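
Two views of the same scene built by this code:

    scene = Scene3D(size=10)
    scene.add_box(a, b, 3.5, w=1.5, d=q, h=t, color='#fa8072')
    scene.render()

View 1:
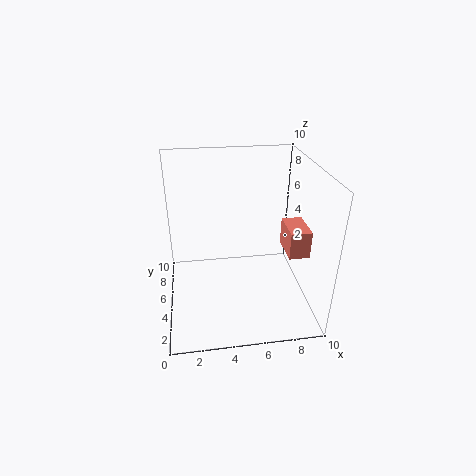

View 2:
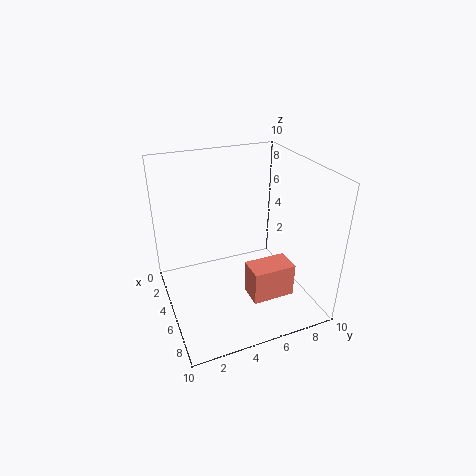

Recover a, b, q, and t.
a = 8.5; b = 4; q = 2.5; t = 2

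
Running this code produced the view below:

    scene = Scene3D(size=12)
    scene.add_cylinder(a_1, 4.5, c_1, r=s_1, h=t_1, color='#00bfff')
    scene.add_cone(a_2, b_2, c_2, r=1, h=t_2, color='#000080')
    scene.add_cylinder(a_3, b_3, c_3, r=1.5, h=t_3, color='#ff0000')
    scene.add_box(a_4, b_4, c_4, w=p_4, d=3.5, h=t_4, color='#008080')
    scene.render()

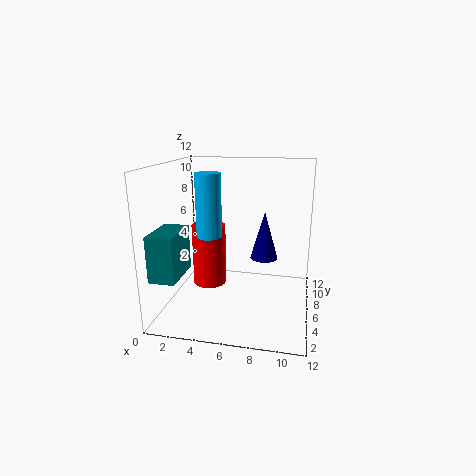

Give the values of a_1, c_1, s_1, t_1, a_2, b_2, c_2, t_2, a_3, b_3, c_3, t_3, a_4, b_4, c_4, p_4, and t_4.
a_1 = 4; c_1 = 6.5; s_1 = 1; t_1 = 5; a_2 = 8.5; b_2 = 3.5; c_2 = 5.5; t_2 = 3.5; a_3 = 3; b_3 = 7.5; c_3 = 1; t_3 = 5.5; a_4 = 0.5; b_4 = 0.5; c_4 = 4; p_4 = 2; t_4 = 3.5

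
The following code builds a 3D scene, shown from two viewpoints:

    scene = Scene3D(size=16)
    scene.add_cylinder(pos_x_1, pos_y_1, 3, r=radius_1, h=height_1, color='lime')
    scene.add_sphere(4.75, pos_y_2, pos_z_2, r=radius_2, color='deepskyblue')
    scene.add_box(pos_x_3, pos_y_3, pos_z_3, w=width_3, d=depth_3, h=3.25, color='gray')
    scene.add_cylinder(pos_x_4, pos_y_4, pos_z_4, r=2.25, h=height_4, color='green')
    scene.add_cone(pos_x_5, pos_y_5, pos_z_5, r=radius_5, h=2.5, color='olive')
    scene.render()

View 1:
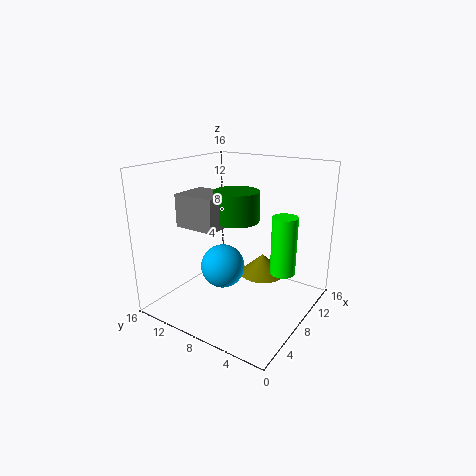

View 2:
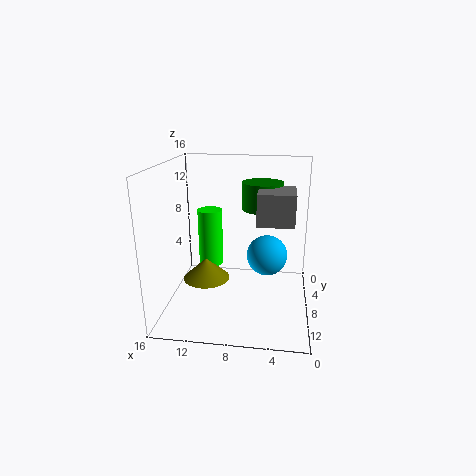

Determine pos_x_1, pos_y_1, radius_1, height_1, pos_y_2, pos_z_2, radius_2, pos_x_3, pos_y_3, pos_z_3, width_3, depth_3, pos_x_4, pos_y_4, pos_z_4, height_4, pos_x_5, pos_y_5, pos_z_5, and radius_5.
pos_x_1 = 12
pos_y_1 = 4.25
radius_1 = 1.5
height_1 = 7
pos_y_2 = 7.75
pos_z_2 = 6
radius_2 = 2.25
pos_x_3 = 2
pos_y_3 = 7
pos_z_3 = 10.5
width_3 = 3.75
depth_3 = 4.25
pos_x_4 = 5.5
pos_y_4 = 6.5
pos_z_4 = 11
height_4 = 3
pos_x_5 = 12
pos_y_5 = 7
pos_z_5 = 2.25
radius_5 = 2.75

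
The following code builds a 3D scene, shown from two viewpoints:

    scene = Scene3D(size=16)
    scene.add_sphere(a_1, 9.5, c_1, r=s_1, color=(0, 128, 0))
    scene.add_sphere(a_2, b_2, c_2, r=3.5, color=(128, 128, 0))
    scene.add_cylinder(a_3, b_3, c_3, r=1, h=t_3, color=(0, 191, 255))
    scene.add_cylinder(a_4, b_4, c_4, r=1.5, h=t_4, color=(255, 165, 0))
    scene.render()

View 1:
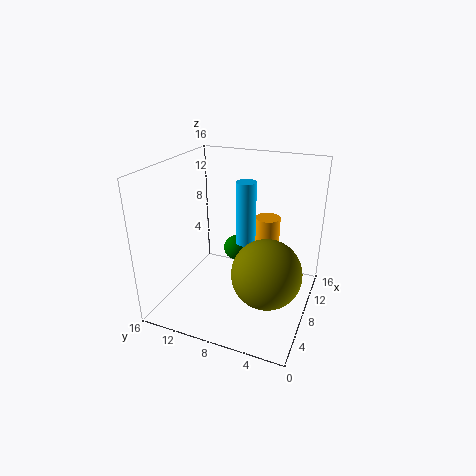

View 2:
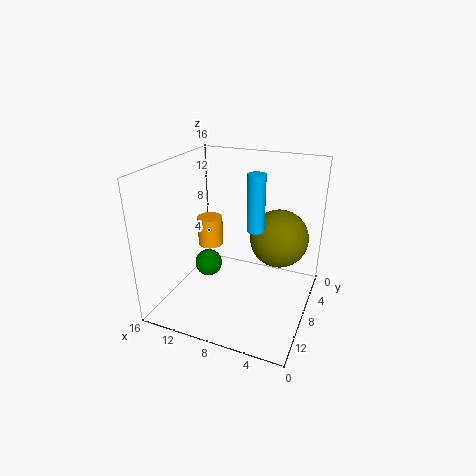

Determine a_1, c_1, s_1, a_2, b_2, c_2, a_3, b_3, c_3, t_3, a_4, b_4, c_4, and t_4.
a_1 = 11
c_1 = 5
s_1 = 1.5
a_2 = 4.5
b_2 = 3.5
c_2 = 6.5
a_3 = 6.5
b_3 = 6.5
c_3 = 8.5
t_3 = 6.5
a_4 = 12.5
b_4 = 6
c_4 = 5.5
t_4 = 3.5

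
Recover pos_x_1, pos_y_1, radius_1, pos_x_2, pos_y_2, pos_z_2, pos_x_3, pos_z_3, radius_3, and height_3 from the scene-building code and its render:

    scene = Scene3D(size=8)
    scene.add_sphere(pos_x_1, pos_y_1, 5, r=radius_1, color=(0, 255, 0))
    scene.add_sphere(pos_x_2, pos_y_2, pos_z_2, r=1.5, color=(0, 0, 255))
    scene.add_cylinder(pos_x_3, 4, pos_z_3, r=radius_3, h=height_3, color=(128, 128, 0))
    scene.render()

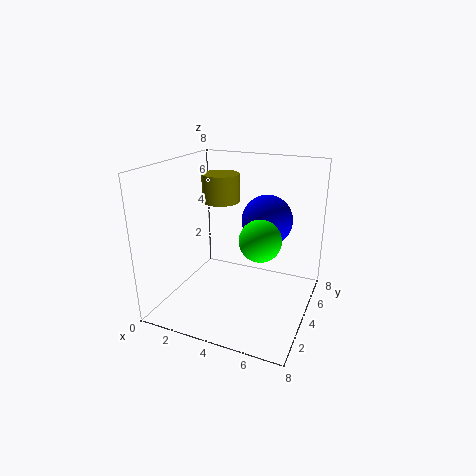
pos_x_1 = 6; pos_y_1 = 2; radius_1 = 1; pos_x_2 = 5; pos_y_2 = 6; pos_z_2 = 4.5; pos_x_3 = 3; pos_z_3 = 6; radius_3 = 1; height_3 = 1.5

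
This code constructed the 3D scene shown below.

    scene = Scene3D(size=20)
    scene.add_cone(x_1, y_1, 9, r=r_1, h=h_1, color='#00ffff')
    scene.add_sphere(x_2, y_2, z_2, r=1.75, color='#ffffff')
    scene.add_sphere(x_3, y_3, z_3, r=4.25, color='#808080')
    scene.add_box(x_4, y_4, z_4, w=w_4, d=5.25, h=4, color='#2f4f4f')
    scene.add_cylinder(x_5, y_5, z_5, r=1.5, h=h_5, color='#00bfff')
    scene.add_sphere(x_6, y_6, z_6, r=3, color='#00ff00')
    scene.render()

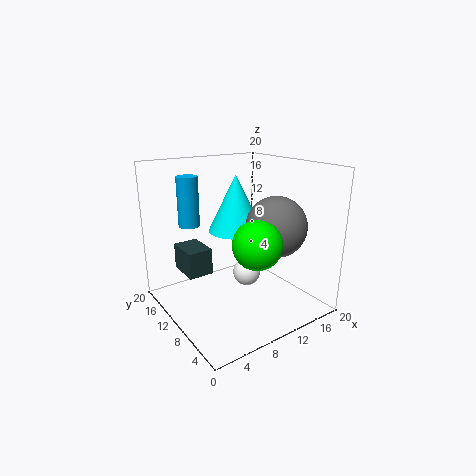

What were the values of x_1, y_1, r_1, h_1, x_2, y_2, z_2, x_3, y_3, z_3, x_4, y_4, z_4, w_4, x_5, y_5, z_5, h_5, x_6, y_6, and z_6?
x_1 = 13.25
y_1 = 15.25
r_1 = 4.25
h_1 = 8.75
x_2 = 8.75
y_2 = 6.25
z_2 = 6.75
x_3 = 14.5
y_3 = 7.25
z_3 = 11.5
x_4 = 4.5
y_4 = 14.25
z_4 = 3.25
w_4 = 3.75
x_5 = 5.25
y_5 = 15.25
z_5 = 11.25
h_5 = 7
x_6 = 8.25
y_6 = 3.5
z_6 = 11.5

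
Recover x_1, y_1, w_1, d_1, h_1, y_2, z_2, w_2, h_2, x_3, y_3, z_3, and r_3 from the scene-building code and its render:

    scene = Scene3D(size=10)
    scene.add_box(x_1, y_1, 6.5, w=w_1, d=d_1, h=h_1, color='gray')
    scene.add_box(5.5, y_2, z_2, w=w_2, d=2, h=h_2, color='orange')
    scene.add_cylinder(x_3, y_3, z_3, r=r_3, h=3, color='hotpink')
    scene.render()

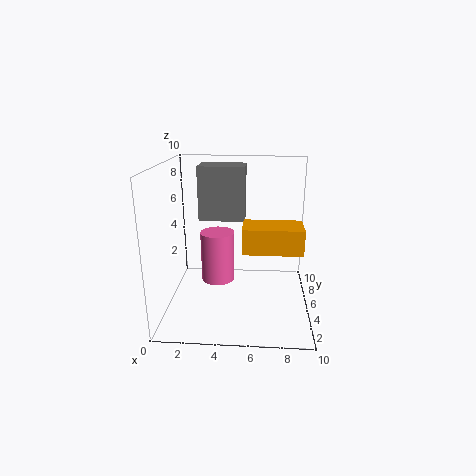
x_1 = 2.5, y_1 = 4, w_1 = 3, d_1 = 2, h_1 = 3.5, y_2 = 1, z_2 = 5.5, w_2 = 3.5, h_2 = 1.5, x_3 = 4, y_3 = 2, z_3 = 3.5, r_3 = 1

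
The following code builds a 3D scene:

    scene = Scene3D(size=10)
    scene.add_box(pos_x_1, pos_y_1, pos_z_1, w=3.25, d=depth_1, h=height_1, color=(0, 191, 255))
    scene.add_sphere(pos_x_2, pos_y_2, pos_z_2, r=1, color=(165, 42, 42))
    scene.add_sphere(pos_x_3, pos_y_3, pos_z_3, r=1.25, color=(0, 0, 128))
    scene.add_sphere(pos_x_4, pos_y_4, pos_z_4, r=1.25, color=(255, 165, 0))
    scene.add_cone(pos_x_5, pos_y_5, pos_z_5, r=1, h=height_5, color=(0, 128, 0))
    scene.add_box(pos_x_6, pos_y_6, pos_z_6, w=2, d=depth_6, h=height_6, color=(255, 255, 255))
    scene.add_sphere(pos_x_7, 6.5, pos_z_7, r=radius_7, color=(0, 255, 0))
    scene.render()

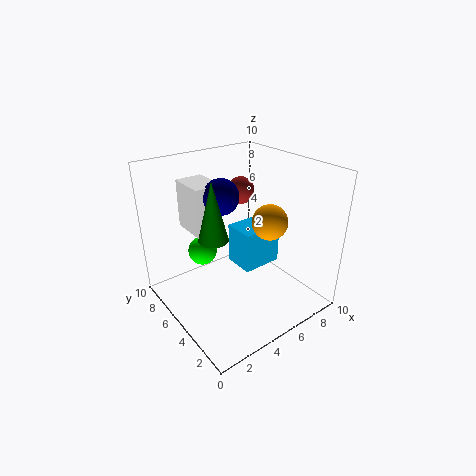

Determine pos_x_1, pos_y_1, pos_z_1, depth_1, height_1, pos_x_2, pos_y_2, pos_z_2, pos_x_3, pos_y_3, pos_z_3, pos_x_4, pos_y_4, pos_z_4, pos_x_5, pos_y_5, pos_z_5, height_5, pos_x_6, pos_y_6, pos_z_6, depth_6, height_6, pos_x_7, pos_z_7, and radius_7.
pos_x_1 = 6.5; pos_y_1 = 5.75; pos_z_1 = 1; depth_1 = 2.5; height_1 = 3.25; pos_x_2 = 6.75; pos_y_2 = 7; pos_z_2 = 7.5; pos_x_3 = 4.5; pos_y_3 = 6.25; pos_z_3 = 7.75; pos_x_4 = 7; pos_y_4 = 4; pos_z_4 = 6; pos_x_5 = 3; pos_y_5 = 5; pos_z_5 = 5.5; height_5 = 4; pos_x_6 = 2.75; pos_y_6 = 6.5; pos_z_6 = 5; depth_6 = 2.75; height_6 = 3.5; pos_x_7 = 3; pos_z_7 = 4; radius_7 = 1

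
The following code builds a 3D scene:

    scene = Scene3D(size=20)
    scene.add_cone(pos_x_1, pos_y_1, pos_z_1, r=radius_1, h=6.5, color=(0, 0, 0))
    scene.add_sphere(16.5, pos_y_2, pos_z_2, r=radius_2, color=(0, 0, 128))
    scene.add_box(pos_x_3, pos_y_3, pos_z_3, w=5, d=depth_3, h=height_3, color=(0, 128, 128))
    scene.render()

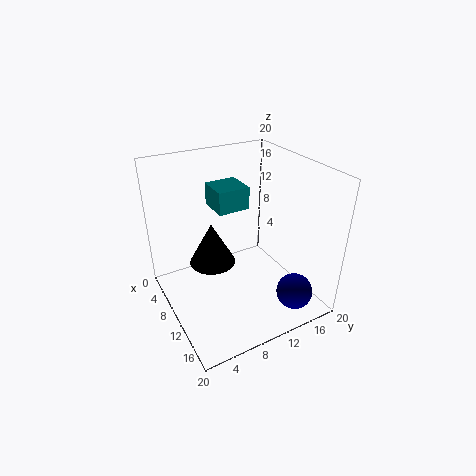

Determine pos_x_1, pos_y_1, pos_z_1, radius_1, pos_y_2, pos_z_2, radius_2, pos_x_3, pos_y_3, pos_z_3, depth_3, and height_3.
pos_x_1 = 5.5, pos_y_1 = 8, pos_z_1 = 4, radius_1 = 3.5, pos_y_2 = 15.5, pos_z_2 = 3, radius_2 = 2.5, pos_x_3 = 0.5, pos_y_3 = 9.5, pos_z_3 = 11.5, depth_3 = 5, height_3 = 3.5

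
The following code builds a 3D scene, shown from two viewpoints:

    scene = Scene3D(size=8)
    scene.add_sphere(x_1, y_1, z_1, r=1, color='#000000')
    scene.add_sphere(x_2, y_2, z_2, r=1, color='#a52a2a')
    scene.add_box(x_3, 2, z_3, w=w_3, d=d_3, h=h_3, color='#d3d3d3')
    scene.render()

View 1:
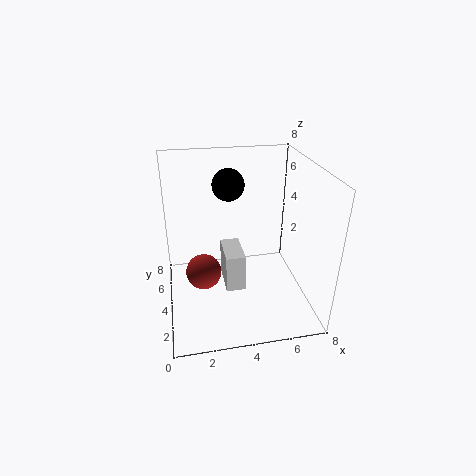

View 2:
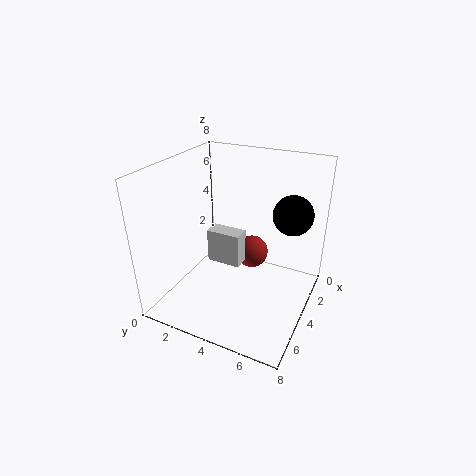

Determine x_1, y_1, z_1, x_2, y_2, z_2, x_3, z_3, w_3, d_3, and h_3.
x_1 = 4; y_1 = 7; z_1 = 6; x_2 = 2; y_2 = 4; z_2 = 2; x_3 = 3; z_3 = 2; w_3 = 1; d_3 = 2; h_3 = 2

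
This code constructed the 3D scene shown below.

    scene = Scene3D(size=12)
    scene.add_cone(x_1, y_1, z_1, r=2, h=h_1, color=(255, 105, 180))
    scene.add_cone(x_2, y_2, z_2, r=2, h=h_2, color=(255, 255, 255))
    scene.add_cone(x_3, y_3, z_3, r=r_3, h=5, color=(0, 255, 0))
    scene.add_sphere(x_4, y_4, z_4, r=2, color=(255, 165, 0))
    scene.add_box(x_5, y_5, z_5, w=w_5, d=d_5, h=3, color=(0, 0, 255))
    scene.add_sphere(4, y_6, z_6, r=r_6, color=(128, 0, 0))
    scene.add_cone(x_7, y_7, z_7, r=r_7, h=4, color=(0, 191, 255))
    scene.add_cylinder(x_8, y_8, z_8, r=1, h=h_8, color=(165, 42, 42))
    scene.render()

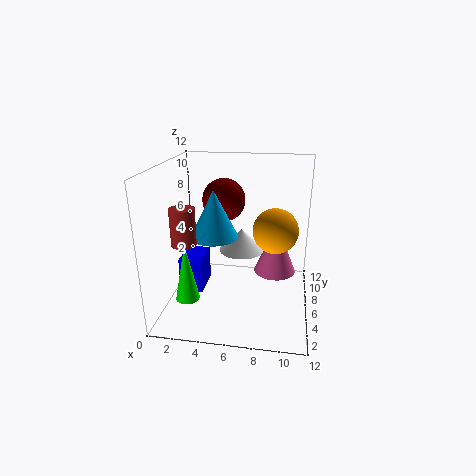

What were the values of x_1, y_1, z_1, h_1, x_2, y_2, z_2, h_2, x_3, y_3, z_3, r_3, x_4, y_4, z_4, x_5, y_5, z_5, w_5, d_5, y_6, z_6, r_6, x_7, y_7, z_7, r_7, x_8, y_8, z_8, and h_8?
x_1 = 9; y_1 = 10; z_1 = 1; h_1 = 5; x_2 = 6; y_2 = 8; z_2 = 4; h_2 = 2; x_3 = 2; y_3 = 4; z_3 = 1; r_3 = 1; x_4 = 9; y_4 = 8; z_4 = 6; x_5 = 1; y_5 = 5; z_5 = 1; w_5 = 2; d_5 = 3; y_6 = 10; z_6 = 8; r_6 = 2; x_7 = 4; y_7 = 6; z_7 = 6; r_7 = 2; x_8 = 2; y_8 = 4; z_8 = 6; h_8 = 3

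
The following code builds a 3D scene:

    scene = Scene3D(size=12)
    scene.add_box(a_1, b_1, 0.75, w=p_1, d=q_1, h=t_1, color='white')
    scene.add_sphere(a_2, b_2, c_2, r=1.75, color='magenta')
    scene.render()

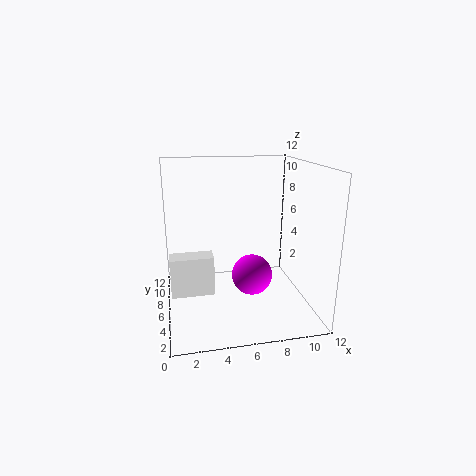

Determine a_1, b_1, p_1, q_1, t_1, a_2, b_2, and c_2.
a_1 = 0.25
b_1 = 6.25
p_1 = 3.75
q_1 = 1.75
t_1 = 3.5
a_2 = 7.25
b_2 = 6
c_2 = 2.5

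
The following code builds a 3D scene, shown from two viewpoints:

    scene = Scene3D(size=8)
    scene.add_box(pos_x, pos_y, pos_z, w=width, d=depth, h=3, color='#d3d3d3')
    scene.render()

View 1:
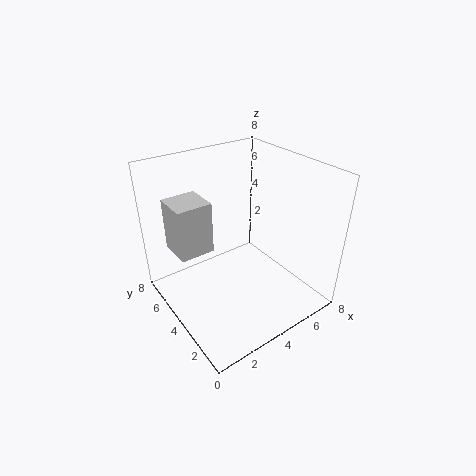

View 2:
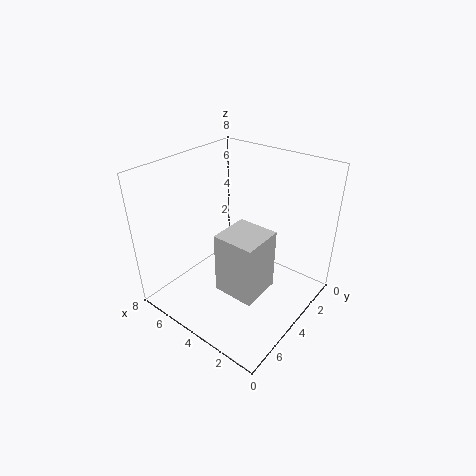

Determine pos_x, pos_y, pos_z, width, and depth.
pos_x = 1
pos_y = 5
pos_z = 3
width = 2
depth = 2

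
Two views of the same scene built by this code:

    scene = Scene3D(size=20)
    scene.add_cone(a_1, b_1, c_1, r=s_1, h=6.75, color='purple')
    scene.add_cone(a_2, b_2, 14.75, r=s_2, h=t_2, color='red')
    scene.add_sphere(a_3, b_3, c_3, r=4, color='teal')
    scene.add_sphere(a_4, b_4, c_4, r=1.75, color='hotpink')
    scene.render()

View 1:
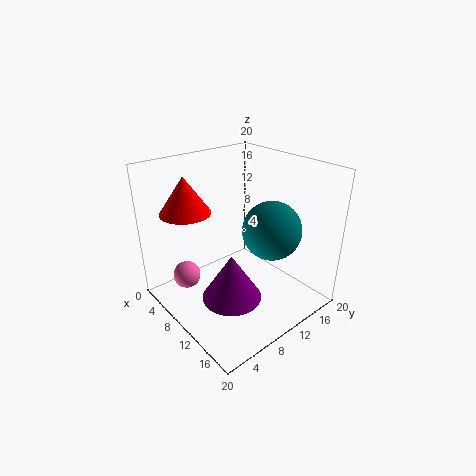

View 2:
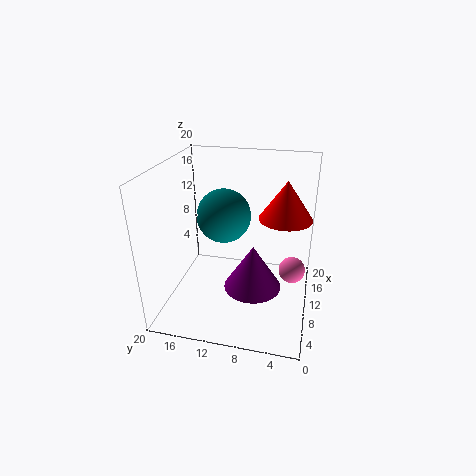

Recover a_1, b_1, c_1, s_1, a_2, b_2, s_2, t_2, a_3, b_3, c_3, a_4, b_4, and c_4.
a_1 = 11; b_1 = 8; c_1 = 1.5; s_1 = 4.25; a_2 = 7.5; b_2 = 3.5; s_2 = 3.25; t_2 = 4.75; a_3 = 13.5; b_3 = 13; c_3 = 11.5; a_4 = 8.75; b_4 = 2.25; c_4 = 6.75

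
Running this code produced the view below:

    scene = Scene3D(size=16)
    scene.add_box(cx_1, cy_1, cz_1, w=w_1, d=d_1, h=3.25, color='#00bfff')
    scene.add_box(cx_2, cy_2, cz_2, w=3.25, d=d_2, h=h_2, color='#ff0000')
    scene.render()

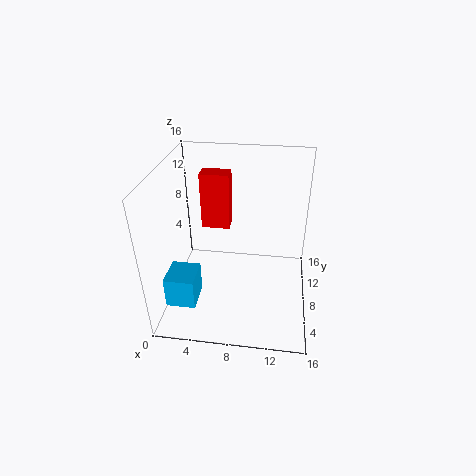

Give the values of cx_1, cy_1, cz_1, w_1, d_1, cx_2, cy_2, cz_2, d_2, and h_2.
cx_1 = 1.5; cy_1 = 1.25; cz_1 = 3.5; w_1 = 3; d_1 = 3.25; cx_2 = 3.5; cy_2 = 9.75; cz_2 = 8; d_2 = 2; h_2 = 6.5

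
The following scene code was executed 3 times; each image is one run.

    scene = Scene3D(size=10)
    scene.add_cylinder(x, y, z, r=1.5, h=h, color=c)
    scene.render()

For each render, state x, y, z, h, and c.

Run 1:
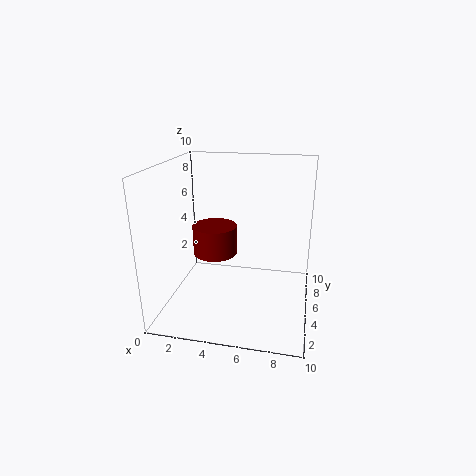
x = 3.5; y = 4.5; z = 4; h = 2; c = 'maroon'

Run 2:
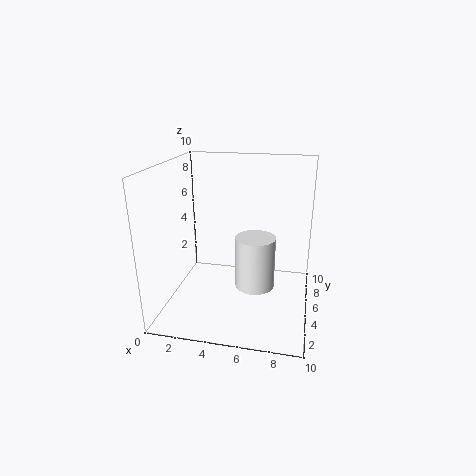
x = 6; y = 6.5; z = 0.5; h = 4; c = 'white'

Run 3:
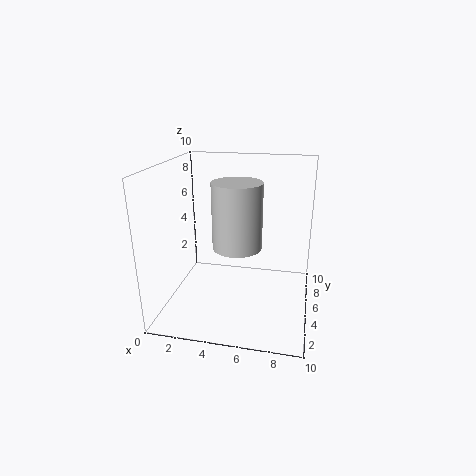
x = 5.5; y = 2.5; z = 5.5; h = 4; c = 'lightgray'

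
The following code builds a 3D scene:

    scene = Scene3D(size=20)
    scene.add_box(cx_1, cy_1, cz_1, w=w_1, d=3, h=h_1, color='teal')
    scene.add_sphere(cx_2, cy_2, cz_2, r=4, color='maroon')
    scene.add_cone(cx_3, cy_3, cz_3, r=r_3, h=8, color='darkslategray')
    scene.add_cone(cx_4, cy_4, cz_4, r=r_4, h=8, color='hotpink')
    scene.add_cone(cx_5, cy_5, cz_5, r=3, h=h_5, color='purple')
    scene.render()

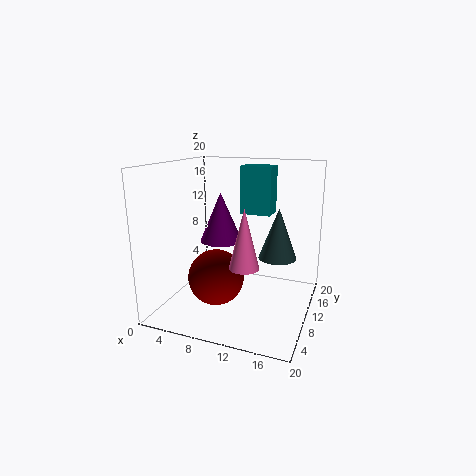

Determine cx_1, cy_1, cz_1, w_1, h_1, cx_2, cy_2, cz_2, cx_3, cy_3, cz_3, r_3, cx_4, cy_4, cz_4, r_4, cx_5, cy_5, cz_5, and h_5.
cx_1 = 11, cy_1 = 8, cz_1 = 14, w_1 = 4, h_1 = 6, cx_2 = 7, cy_2 = 9, cz_2 = 4, cx_3 = 14, cy_3 = 17, cz_3 = 5, r_3 = 3, cx_4 = 12, cy_4 = 7, cz_4 = 7, r_4 = 2, cx_5 = 7, cy_5 = 11, cz_5 = 9, h_5 = 7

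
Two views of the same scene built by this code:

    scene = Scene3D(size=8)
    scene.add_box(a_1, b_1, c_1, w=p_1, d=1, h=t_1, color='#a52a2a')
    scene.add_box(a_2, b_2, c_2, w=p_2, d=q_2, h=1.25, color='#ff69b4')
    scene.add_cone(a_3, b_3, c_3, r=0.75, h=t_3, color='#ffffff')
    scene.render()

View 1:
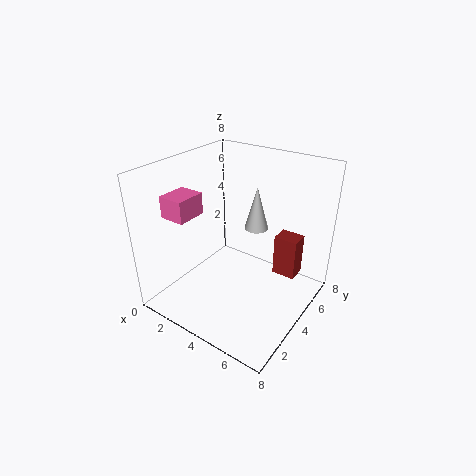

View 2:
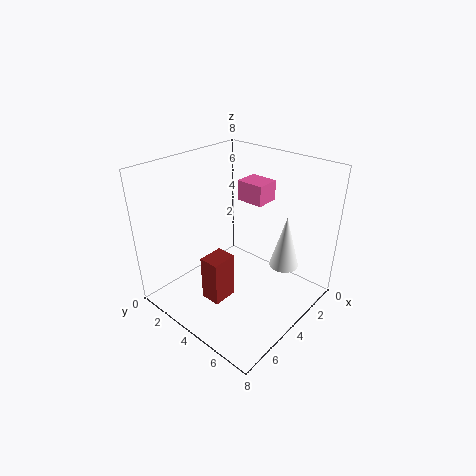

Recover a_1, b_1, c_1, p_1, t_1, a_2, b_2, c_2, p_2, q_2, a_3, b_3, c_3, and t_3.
a_1 = 6, b_1 = 4.5, c_1 = 2.25, p_1 = 1.25, t_1 = 2.25, a_2 = 0.25, b_2 = 2, c_2 = 5, p_2 = 1.5, q_2 = 1.75, a_3 = 3.5, b_3 = 6.75, c_3 = 3.25, t_3 = 2.75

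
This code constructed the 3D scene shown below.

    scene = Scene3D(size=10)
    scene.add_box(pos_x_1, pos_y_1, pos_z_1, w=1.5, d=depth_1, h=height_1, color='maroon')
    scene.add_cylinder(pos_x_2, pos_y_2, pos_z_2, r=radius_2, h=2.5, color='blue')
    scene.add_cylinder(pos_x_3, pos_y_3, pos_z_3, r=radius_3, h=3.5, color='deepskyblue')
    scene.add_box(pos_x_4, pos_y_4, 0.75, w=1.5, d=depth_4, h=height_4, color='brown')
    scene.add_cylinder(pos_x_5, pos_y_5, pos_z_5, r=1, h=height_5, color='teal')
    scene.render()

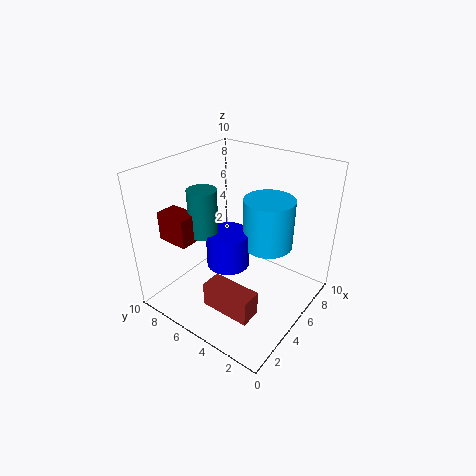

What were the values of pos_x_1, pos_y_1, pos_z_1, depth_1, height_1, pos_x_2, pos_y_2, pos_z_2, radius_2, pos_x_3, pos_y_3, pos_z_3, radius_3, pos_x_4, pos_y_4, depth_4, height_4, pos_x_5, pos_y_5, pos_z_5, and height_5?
pos_x_1 = 1.75, pos_y_1 = 7, pos_z_1 = 5, depth_1 = 2.25, height_1 = 2, pos_x_2 = 4.5, pos_y_2 = 5.5, pos_z_2 = 3, radius_2 = 1.5, pos_x_3 = 6.5, pos_y_3 = 3.5, pos_z_3 = 4.25, radius_3 = 1.75, pos_x_4 = 2, pos_y_4 = 2.25, depth_4 = 3.5, height_4 = 1.75, pos_x_5 = 3.75, pos_y_5 = 7, pos_z_5 = 5.25, height_5 = 3.25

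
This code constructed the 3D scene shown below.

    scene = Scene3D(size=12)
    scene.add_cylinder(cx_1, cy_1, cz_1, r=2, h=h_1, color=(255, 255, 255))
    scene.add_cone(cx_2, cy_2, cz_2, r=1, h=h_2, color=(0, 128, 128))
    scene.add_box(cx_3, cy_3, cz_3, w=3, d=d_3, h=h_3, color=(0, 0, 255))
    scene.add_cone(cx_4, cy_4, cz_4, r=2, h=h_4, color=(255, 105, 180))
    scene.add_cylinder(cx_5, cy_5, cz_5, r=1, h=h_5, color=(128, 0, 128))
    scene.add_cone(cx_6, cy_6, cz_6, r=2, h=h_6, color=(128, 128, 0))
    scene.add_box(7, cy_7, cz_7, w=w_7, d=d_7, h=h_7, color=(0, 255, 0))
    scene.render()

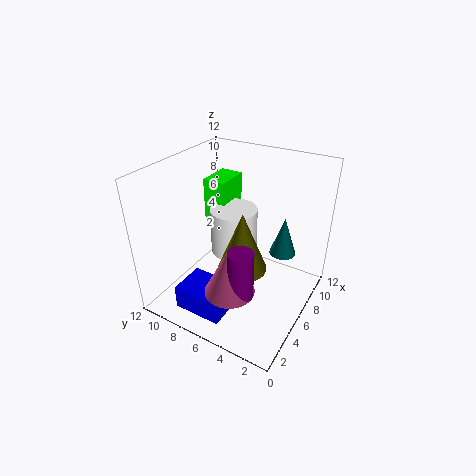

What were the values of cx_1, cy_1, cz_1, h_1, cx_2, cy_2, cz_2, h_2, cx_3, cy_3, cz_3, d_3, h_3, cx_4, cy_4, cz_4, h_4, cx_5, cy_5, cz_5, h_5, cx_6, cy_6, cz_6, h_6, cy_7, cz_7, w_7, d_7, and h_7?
cx_1 = 7
cy_1 = 7
cz_1 = 4
h_1 = 4
cx_2 = 6
cy_2 = 2
cz_2 = 6
h_2 = 3
cx_3 = 1
cy_3 = 5
cz_3 = 1
d_3 = 4
h_3 = 2
cx_4 = 3
cy_4 = 5
cz_4 = 3
h_4 = 4
cx_5 = 3
cy_5 = 4
cz_5 = 3
h_5 = 4
cx_6 = 5
cy_6 = 5
cz_6 = 4
h_6 = 5
cy_7 = 8
cz_7 = 6
w_7 = 3
d_7 = 2
h_7 = 4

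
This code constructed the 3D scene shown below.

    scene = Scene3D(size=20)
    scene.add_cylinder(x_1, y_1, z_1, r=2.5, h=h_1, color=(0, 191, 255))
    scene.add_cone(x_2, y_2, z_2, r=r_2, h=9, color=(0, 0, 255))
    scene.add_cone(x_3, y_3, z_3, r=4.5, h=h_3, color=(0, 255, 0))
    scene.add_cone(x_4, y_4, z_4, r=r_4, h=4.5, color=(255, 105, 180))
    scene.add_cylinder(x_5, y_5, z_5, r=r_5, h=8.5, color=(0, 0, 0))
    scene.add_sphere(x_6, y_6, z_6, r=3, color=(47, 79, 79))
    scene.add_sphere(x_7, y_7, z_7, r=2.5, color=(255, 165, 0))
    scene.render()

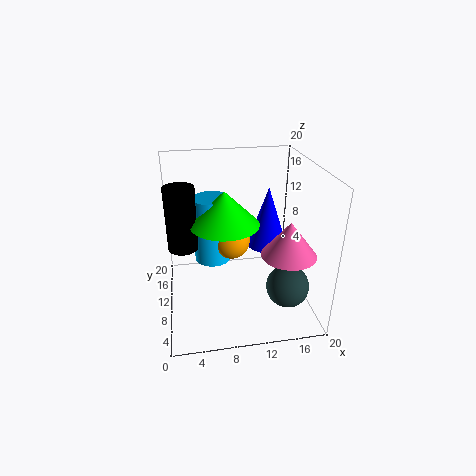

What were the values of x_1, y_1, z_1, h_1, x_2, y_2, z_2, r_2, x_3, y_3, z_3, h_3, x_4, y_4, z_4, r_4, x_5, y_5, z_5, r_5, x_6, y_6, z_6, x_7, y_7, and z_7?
x_1 = 6.5
y_1 = 10.5
z_1 = 7
h_1 = 9
x_2 = 15
y_2 = 13
z_2 = 7
r_2 = 3
x_3 = 8
y_3 = 8.5
z_3 = 13
h_3 = 4.5
x_4 = 15.5
y_4 = 4.5
z_4 = 10
r_4 = 3.5
x_5 = 2.5
y_5 = 9.5
z_5 = 9.5
r_5 = 2
x_6 = 16.5
y_6 = 6.5
z_6 = 3.5
x_7 = 9
y_7 = 9.5
z_7 = 10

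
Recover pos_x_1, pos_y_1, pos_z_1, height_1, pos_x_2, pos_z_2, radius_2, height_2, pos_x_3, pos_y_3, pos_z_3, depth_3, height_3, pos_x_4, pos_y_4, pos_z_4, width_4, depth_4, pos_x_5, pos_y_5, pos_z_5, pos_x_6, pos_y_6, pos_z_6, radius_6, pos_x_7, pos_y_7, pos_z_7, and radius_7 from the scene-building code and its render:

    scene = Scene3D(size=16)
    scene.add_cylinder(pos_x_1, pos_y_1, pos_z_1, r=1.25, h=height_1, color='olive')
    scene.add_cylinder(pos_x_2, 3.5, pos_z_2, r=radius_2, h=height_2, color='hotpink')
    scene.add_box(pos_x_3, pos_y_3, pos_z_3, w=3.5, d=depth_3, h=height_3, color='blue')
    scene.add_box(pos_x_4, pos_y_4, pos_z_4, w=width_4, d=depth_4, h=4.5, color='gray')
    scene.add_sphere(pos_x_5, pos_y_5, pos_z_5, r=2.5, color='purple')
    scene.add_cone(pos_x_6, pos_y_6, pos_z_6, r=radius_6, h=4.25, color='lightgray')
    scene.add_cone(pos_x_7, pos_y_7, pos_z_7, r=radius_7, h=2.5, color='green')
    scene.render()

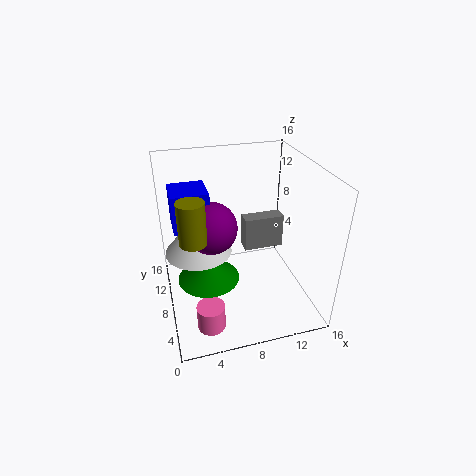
pos_x_1 = 2.5, pos_y_1 = 3.25, pos_z_1 = 11.25, height_1 = 4, pos_x_2 = 3.75, pos_z_2 = 0.25, radius_2 = 1.5, height_2 = 2.75, pos_x_3 = 1, pos_y_3 = 5, pos_z_3 = 11.25, depth_3 = 3.5, height_3 = 3.75, pos_x_4 = 10.5, pos_y_4 = 13, pos_z_4 = 2.5, width_4 = 5.25, depth_4 = 2, pos_x_5 = 4.5, pos_y_5 = 5, pos_z_5 = 11.5, pos_x_6 = 3.5, pos_y_6 = 7.5, pos_z_6 = 7.5, radius_6 = 3.5, pos_x_7 = 4.5, pos_y_7 = 8, pos_z_7 = 3.25, radius_7 = 3.5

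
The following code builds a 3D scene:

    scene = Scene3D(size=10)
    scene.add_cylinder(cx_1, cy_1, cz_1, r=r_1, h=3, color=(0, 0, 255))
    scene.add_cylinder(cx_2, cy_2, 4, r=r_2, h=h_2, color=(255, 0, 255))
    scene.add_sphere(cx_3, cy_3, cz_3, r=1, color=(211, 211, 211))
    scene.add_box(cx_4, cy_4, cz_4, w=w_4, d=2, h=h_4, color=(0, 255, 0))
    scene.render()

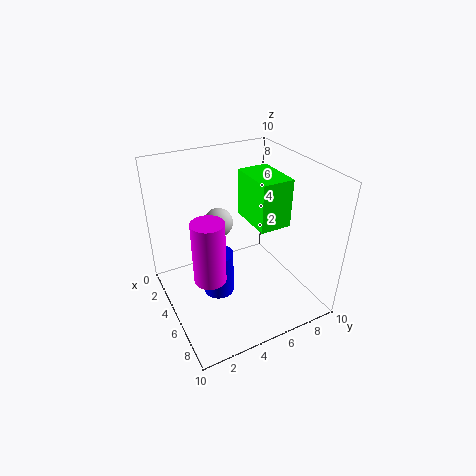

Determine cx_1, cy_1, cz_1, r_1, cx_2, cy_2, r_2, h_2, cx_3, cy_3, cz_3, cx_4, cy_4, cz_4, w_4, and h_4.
cx_1 = 6
cy_1 = 3
cz_1 = 2
r_1 = 1
cx_2 = 7
cy_2 = 2
r_2 = 1
h_2 = 4
cx_3 = 4
cy_3 = 4
cz_3 = 6
cx_4 = 5
cy_4 = 5
cz_4 = 7
w_4 = 3
h_4 = 3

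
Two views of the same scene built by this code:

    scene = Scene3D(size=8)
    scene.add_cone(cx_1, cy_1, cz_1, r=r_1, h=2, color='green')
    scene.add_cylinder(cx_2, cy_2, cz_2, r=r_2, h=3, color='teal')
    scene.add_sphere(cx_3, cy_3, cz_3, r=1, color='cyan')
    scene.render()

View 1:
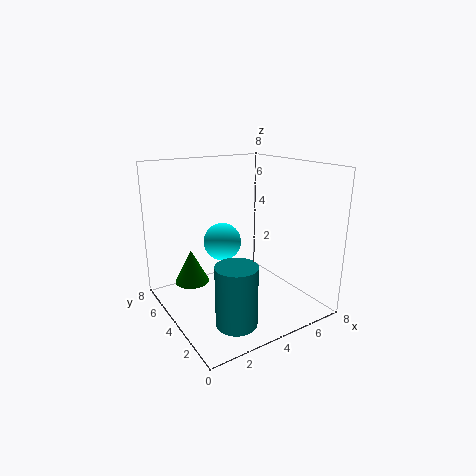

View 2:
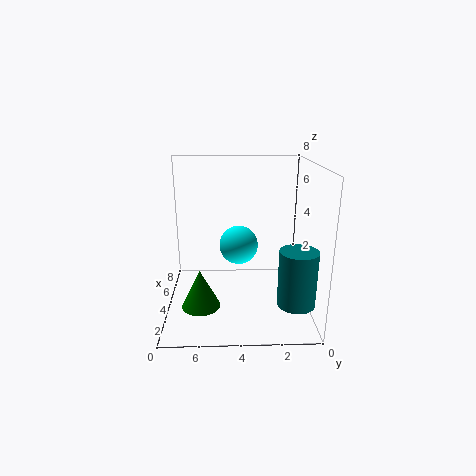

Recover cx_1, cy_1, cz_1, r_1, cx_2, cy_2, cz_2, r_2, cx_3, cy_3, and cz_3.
cx_1 = 2; cy_1 = 6; cz_1 = 1; r_1 = 1; cx_2 = 2; cy_2 = 1; cz_2 = 1; r_2 = 1; cx_3 = 3; cy_3 = 4; cz_3 = 4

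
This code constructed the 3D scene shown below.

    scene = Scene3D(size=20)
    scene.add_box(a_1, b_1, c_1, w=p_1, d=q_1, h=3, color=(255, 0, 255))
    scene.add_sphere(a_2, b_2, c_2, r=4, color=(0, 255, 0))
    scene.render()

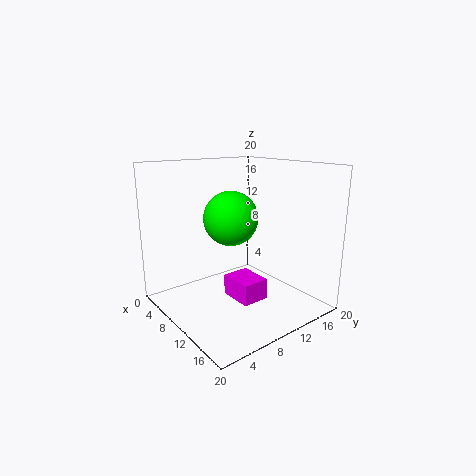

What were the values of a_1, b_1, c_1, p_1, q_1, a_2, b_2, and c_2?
a_1 = 8; b_1 = 9; c_1 = 1; p_1 = 5; q_1 = 4; a_2 = 7; b_2 = 11; c_2 = 12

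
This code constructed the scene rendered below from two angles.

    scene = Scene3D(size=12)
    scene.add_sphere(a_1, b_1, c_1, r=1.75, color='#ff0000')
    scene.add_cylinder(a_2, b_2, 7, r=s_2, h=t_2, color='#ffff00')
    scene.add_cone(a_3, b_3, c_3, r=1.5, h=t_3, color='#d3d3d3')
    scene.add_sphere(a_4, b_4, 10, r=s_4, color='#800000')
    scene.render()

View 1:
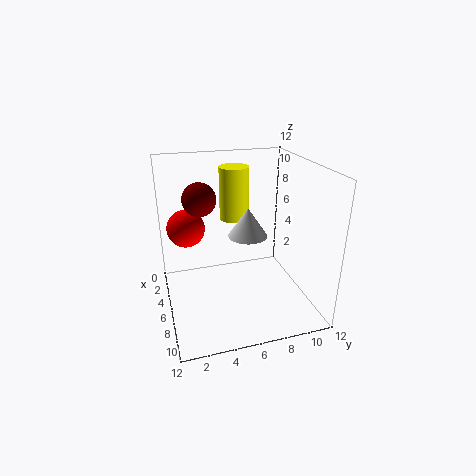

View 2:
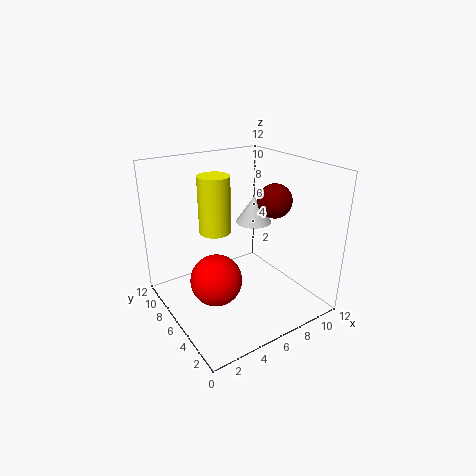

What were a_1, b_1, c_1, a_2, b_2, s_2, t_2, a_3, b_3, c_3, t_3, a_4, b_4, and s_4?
a_1 = 1.75; b_1 = 2.25; c_1 = 5.5; a_2 = 4; b_2 = 6.25; s_2 = 1.25; t_2 = 4.5; a_3 = 7.75; b_3 = 6.25; c_3 = 7; t_3 = 2.25; a_4 = 7; b_4 = 2.75; s_4 = 1.25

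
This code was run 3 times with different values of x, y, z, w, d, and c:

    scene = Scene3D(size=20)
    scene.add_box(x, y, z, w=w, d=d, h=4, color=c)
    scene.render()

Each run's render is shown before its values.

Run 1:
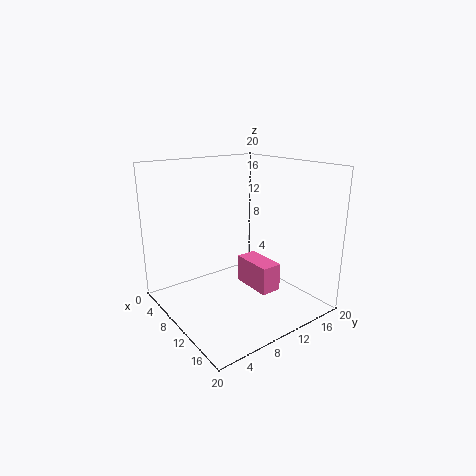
x = 8
y = 11.5
z = 2.25
w = 6
d = 3
c = 'hotpink'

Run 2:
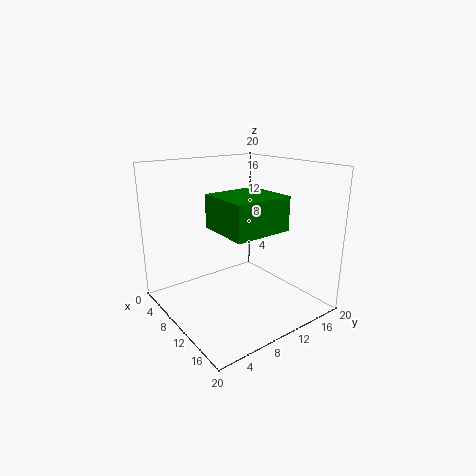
x = 12.5
y = 3.5
z = 13.5
w = 6.5
d = 7
c = 'green'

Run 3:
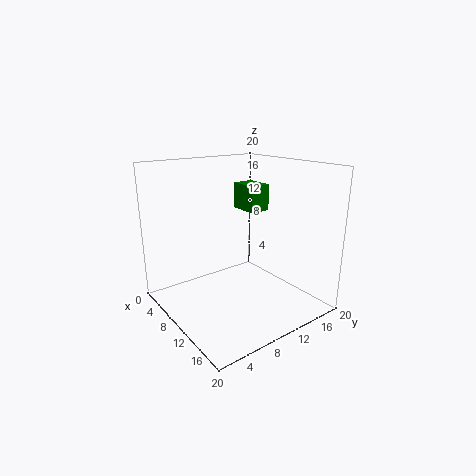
x = 3.25
y = 14.25
z = 12.25
w = 4.5
d = 3.25
c = 'green'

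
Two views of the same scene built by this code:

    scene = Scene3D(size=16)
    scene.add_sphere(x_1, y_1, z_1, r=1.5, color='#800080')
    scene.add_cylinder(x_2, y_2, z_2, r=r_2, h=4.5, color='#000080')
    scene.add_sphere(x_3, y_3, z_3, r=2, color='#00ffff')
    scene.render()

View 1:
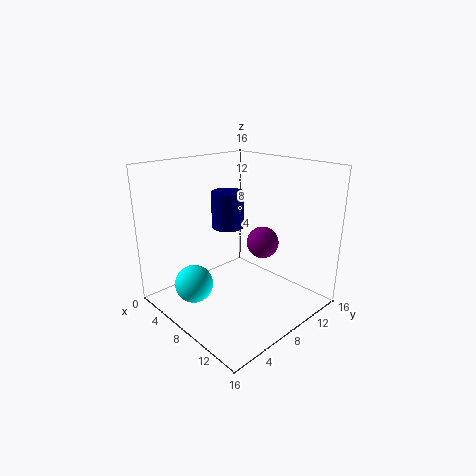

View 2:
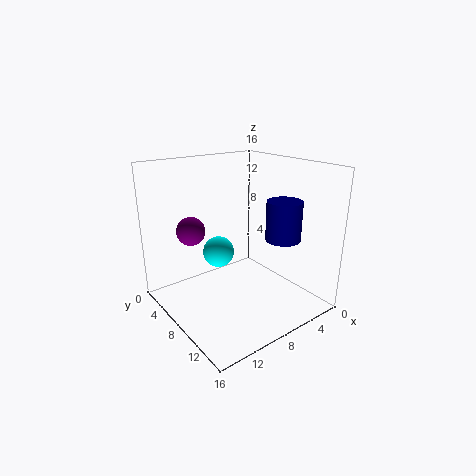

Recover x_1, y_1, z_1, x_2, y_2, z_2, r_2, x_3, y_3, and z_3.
x_1 = 13
y_1 = 6.5
z_1 = 9.5
x_2 = 3.5
y_2 = 10.5
z_2 = 7.5
r_2 = 2
x_3 = 7
y_3 = 2.5
z_3 = 4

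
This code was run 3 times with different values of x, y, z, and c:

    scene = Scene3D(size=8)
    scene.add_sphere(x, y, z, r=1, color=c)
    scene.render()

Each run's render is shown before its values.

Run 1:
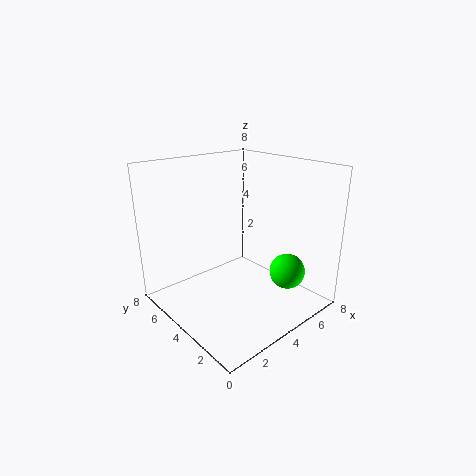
x = 6
y = 2
z = 2
c = 'lime'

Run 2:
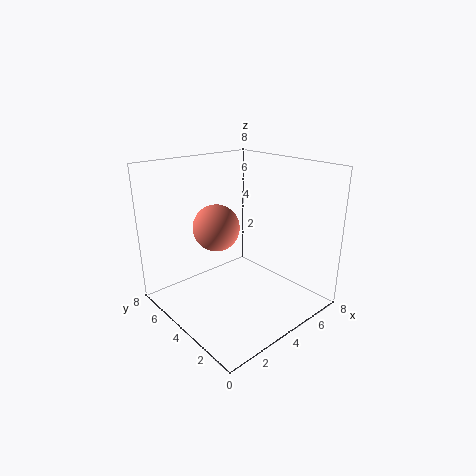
x = 1
y = 2
z = 6
c = 'salmon'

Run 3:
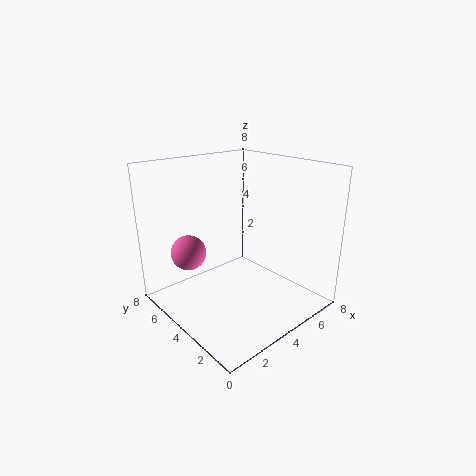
x = 2
y = 6
z = 3
c = 'hotpink'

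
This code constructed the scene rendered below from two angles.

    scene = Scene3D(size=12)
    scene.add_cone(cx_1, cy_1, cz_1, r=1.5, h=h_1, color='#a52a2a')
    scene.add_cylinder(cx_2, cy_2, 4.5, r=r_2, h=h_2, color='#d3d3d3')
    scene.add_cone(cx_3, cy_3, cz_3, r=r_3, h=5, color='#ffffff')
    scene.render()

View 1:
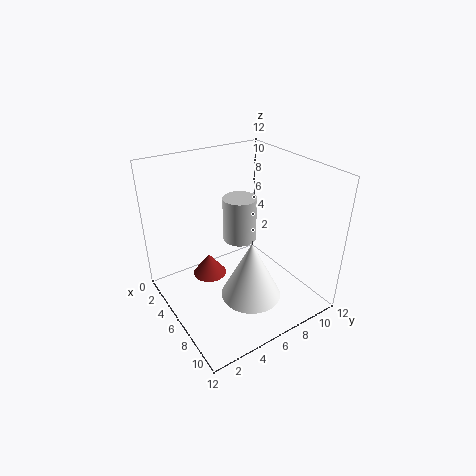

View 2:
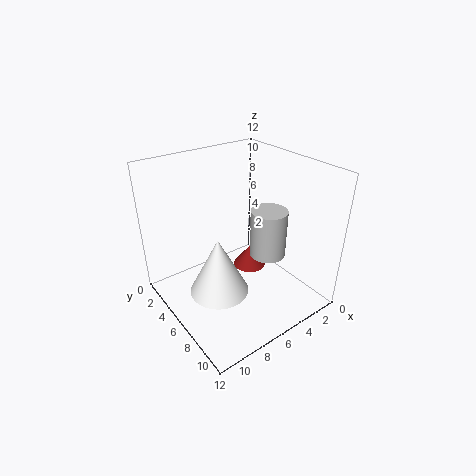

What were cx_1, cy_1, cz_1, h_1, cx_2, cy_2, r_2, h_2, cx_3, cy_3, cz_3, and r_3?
cx_1 = 3.5; cy_1 = 4.5; cz_1 = 1.5; h_1 = 2; cx_2 = 4; cy_2 = 7.5; r_2 = 1.5; h_2 = 4; cx_3 = 8; cy_3 = 6; cz_3 = 1.5; r_3 = 2.5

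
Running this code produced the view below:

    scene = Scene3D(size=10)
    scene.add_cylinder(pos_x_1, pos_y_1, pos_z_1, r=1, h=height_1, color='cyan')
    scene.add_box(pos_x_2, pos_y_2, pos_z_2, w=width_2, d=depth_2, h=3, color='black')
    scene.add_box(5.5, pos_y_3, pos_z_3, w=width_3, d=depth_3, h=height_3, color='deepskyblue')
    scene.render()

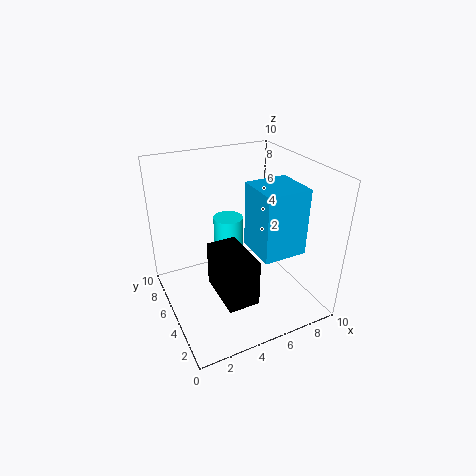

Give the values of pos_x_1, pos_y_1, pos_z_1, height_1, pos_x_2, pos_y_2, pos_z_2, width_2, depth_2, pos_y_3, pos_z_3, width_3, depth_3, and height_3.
pos_x_1 = 4.5; pos_y_1 = 5.5; pos_z_1 = 2; height_1 = 4.5; pos_x_2 = 2.5; pos_y_2 = 1; pos_z_2 = 2.5; width_2 = 2; depth_2 = 3.5; pos_y_3 = 2; pos_z_3 = 4.5; width_3 = 3; depth_3 = 3; height_3 = 4.5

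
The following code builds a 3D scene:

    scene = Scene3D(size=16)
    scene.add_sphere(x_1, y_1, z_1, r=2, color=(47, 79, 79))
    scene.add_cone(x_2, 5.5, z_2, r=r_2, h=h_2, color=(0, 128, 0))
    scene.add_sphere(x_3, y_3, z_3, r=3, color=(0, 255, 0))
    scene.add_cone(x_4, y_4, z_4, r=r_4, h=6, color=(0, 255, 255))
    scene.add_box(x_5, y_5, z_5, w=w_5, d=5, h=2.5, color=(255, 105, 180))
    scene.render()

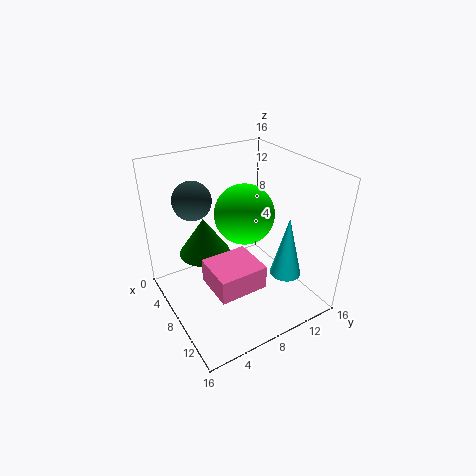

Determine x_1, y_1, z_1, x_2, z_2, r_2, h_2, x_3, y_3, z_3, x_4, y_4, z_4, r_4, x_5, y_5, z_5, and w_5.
x_1 = 6.5; y_1 = 3.5; z_1 = 13; x_2 = 4.5; z_2 = 5; r_2 = 3; h_2 = 4.5; x_3 = 10; y_3 = 7.5; z_3 = 12; x_4 = 14.5; y_4 = 9.5; z_4 = 7; r_4 = 1.5; x_5 = 9; y_5 = 3; z_5 = 5; w_5 = 4.5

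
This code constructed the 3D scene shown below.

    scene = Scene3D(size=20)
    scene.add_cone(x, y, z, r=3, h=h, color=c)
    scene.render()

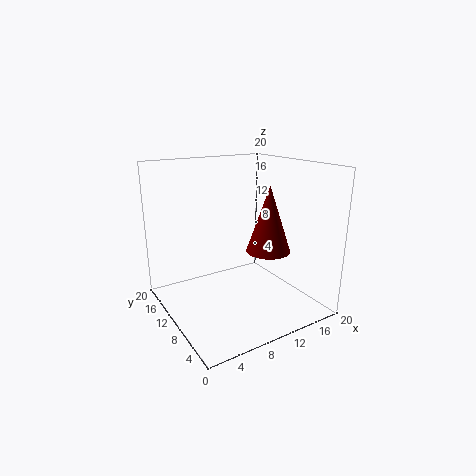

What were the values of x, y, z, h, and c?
x = 13; y = 7; z = 8.5; h = 9; c = 'maroon'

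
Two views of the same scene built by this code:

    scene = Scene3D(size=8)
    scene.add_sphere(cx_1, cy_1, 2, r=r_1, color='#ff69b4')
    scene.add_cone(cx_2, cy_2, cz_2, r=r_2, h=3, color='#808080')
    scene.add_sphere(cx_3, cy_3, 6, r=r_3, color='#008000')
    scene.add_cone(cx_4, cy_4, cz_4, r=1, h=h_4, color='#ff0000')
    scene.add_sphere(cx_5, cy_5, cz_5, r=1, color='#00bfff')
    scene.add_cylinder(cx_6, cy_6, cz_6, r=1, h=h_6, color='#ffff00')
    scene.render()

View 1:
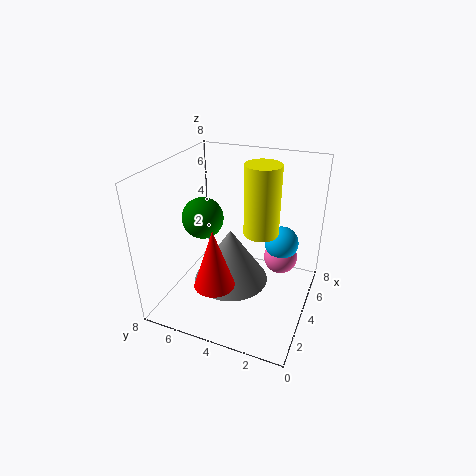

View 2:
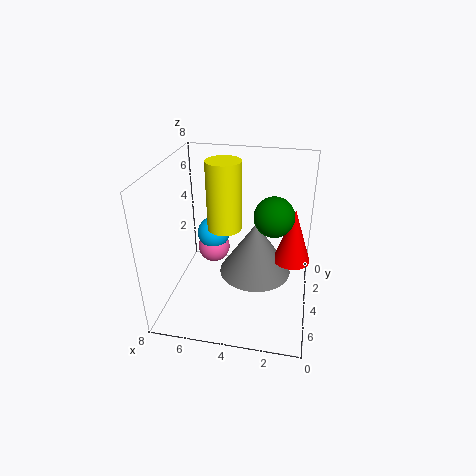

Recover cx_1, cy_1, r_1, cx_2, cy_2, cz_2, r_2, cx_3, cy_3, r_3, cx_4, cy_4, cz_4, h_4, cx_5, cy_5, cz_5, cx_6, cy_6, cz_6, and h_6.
cx_1 = 6
cy_1 = 2
r_1 = 1
cx_2 = 3
cy_2 = 4
cz_2 = 2
r_2 = 2
cx_3 = 2
cy_3 = 5
r_3 = 1
cx_4 = 1
cy_4 = 4
cz_4 = 3
h_4 = 3
cx_5 = 6
cy_5 = 2
cz_5 = 3
cx_6 = 5
cy_6 = 3
cz_6 = 4
h_6 = 4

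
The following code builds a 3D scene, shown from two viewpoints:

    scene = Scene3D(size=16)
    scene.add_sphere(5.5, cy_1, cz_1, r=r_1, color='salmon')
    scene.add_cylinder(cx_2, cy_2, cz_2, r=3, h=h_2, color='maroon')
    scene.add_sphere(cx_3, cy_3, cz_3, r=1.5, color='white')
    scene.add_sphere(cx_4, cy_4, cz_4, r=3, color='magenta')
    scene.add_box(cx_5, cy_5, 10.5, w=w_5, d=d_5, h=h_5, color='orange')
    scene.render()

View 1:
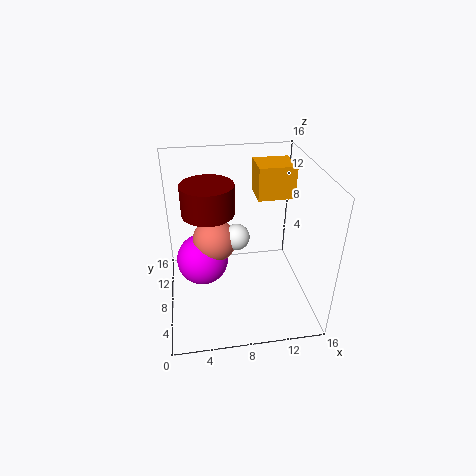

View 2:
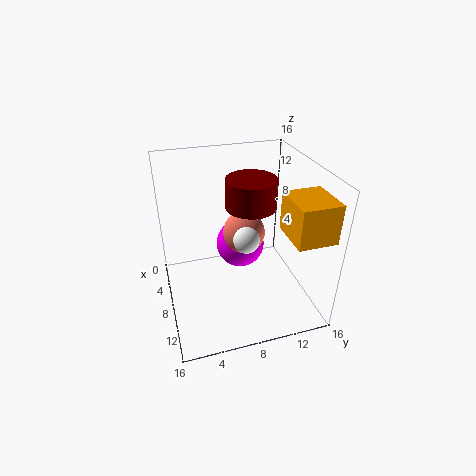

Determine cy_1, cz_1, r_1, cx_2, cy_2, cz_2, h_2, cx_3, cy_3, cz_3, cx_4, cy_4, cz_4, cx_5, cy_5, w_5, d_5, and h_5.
cy_1 = 9.5, cz_1 = 7, r_1 = 2.5, cx_2 = 5, cy_2 = 10.5, cz_2 = 10, h_2 = 3.5, cx_3 = 8, cy_3 = 9, cz_3 = 7.5, cx_4 = 4, cy_4 = 9.5, cz_4 = 4.5, cx_5 = 11, cy_5 = 11.5, w_5 = 4.5, d_5 = 4, h_5 = 4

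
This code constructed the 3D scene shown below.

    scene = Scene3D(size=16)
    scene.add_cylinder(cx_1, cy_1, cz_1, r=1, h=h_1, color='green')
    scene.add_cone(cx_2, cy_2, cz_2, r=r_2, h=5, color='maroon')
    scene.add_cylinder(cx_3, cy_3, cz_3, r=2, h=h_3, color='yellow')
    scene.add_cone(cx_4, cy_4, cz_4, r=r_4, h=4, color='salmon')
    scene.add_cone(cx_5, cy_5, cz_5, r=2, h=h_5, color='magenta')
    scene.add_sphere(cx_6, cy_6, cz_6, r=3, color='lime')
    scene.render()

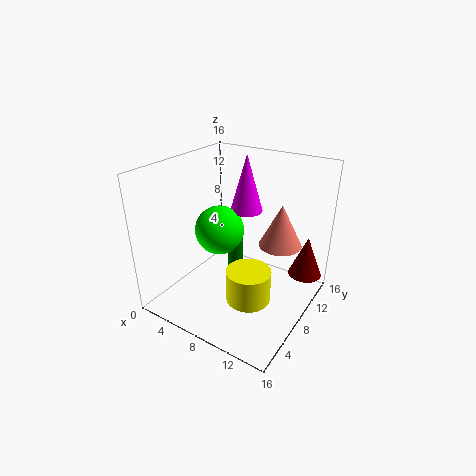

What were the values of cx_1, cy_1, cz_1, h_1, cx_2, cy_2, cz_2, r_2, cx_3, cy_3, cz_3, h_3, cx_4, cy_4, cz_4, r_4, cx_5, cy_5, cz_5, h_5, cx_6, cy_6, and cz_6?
cx_1 = 5; cy_1 = 12; cz_1 = 1; h_1 = 4; cx_2 = 14; cy_2 = 14; cz_2 = 2; r_2 = 2; cx_3 = 13; cy_3 = 2; cz_3 = 6; h_3 = 3; cx_4 = 14; cy_4 = 6; cz_4 = 10; r_4 = 2; cx_5 = 6; cy_5 = 13; cz_5 = 9; h_5 = 7; cx_6 = 4; cy_6 = 10; cz_6 = 7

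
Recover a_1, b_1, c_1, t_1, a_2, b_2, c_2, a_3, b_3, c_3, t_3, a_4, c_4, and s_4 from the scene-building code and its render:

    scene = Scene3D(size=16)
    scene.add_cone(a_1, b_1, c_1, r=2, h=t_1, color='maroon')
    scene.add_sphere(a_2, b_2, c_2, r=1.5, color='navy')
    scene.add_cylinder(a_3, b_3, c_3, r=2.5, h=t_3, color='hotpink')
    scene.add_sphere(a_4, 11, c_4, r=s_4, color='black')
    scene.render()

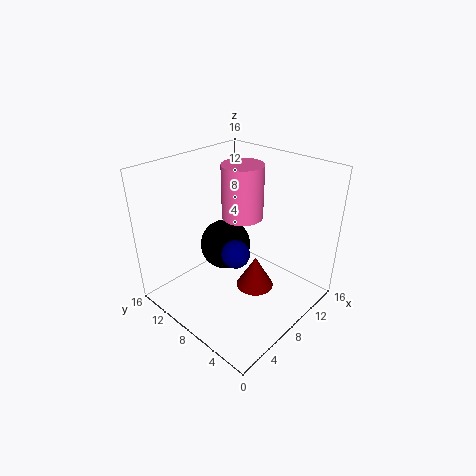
a_1 = 7.5; b_1 = 5; c_1 = 3.5; t_1 = 3.5; a_2 = 6; b_2 = 6.5; c_2 = 7.5; a_3 = 11.5; b_3 = 10.5; c_3 = 8.5; t_3 = 6.5; a_4 = 9; c_4 = 5.5; s_4 = 3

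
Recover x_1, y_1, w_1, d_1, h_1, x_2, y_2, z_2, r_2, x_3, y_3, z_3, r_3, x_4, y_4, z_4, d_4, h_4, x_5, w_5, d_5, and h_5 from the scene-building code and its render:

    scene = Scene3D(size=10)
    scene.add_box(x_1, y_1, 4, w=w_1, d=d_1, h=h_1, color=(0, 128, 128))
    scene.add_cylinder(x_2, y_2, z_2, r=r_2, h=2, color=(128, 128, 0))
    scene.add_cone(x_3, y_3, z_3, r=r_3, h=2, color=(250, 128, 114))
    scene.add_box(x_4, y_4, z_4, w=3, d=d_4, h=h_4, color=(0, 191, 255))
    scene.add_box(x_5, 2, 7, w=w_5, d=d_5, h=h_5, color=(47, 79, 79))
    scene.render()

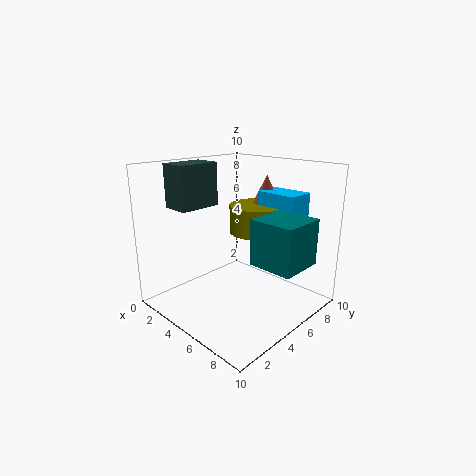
x_1 = 7
y_1 = 4
w_1 = 3
d_1 = 3
h_1 = 3
x_2 = 5
y_2 = 7
z_2 = 5
r_2 = 2
x_3 = 5
y_3 = 8
z_3 = 7
r_3 = 1
x_4 = 5
y_4 = 7
z_4 = 5
d_4 = 2
h_4 = 3
x_5 = 1
w_5 = 2
d_5 = 3
h_5 = 3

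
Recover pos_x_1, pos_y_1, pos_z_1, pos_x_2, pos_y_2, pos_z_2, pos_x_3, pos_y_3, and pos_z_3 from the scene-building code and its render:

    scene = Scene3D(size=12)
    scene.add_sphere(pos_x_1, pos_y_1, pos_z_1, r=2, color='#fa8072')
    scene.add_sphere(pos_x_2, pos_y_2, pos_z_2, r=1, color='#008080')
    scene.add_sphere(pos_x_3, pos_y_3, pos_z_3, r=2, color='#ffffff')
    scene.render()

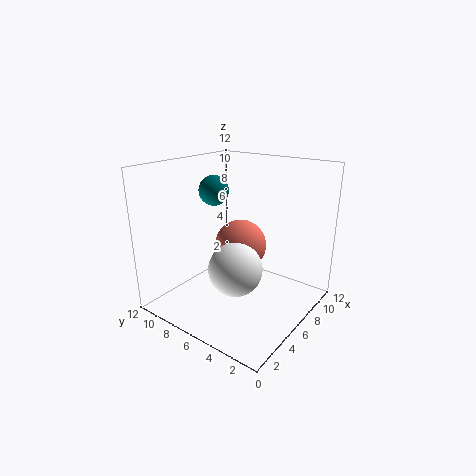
pos_x_1 = 5; pos_y_1 = 5; pos_z_1 = 6; pos_x_2 = 2; pos_y_2 = 5; pos_z_2 = 11; pos_x_3 = 3; pos_y_3 = 4; pos_z_3 = 5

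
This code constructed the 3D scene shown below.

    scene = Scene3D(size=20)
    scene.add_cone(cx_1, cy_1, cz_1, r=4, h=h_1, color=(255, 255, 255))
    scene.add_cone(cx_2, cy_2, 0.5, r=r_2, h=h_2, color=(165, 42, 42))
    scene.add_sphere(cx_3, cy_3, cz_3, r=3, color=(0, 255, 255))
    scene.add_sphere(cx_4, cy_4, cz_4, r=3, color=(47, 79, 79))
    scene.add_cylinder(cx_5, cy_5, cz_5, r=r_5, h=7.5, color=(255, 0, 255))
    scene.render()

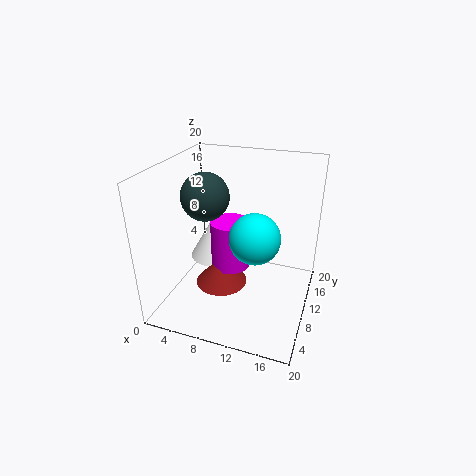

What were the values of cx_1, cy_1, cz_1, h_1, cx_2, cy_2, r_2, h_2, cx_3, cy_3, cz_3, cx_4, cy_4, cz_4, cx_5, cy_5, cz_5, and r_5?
cx_1 = 4, cy_1 = 15.5, cz_1 = 3, h_1 = 7, cx_2 = 6.5, cy_2 = 12, r_2 = 4, h_2 = 4.5, cx_3 = 14, cy_3 = 4.5, cz_3 = 13.5, cx_4 = 7, cy_4 = 6.5, cz_4 = 17, cx_5 = 7.5, cy_5 = 13.5, cz_5 = 3, r_5 = 3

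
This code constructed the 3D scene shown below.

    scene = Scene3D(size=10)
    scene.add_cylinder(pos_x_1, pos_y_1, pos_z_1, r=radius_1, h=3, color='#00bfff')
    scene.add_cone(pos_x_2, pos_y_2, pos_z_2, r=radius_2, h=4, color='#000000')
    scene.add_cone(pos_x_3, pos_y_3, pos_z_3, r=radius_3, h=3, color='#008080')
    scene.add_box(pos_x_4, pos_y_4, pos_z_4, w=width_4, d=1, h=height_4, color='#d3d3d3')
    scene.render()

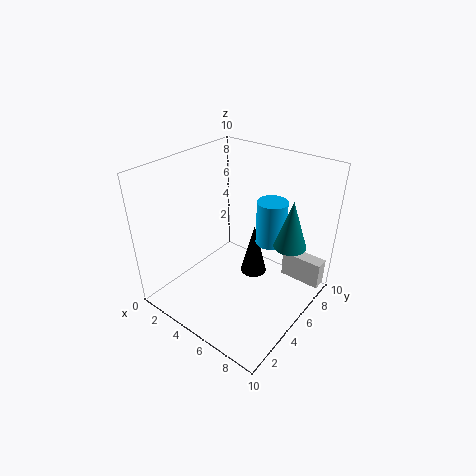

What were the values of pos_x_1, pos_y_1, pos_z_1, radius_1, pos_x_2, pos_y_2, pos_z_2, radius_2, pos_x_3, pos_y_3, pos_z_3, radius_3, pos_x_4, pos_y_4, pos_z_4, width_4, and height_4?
pos_x_1 = 7; pos_y_1 = 6; pos_z_1 = 5; radius_1 = 1; pos_x_2 = 5; pos_y_2 = 7; pos_z_2 = 1; radius_2 = 1; pos_x_3 = 9; pos_y_3 = 5; pos_z_3 = 6; radius_3 = 1; pos_x_4 = 7; pos_y_4 = 8; pos_z_4 = 1; width_4 = 3; height_4 = 2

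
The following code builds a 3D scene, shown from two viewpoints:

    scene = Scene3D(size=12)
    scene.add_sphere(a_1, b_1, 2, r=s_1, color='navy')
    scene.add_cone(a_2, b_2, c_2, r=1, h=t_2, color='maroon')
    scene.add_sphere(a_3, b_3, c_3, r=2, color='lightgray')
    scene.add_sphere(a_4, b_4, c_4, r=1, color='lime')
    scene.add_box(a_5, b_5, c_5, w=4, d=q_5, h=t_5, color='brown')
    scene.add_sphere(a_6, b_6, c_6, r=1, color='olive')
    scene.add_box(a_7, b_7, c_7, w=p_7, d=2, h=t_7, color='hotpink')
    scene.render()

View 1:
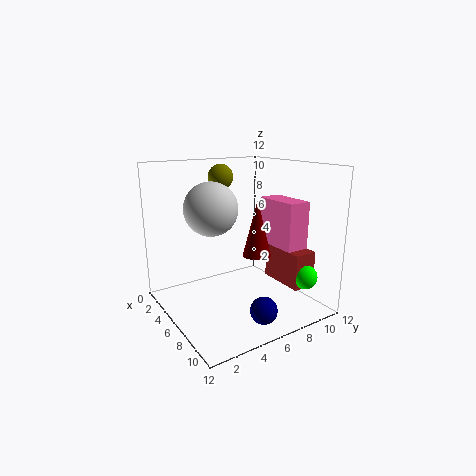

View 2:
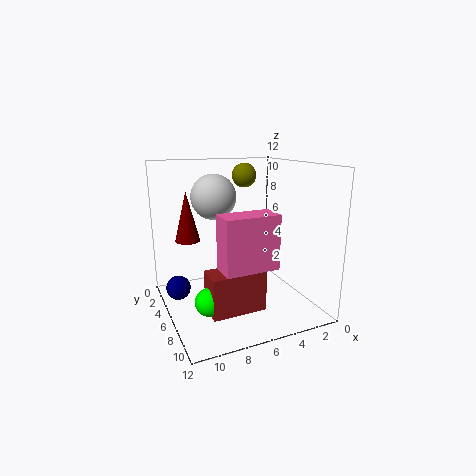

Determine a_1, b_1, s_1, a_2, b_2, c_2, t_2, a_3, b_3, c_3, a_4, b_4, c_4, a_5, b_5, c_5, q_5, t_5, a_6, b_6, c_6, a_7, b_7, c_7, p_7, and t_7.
a_1 = 11; b_1 = 5; s_1 = 1; a_2 = 10; b_2 = 5; c_2 = 6; t_2 = 4; a_3 = 7; b_3 = 3; c_3 = 9; a_4 = 10; b_4 = 10; c_4 = 3; a_5 = 6; b_5 = 9; c_5 = 2; q_5 = 2; t_5 = 3; a_6 = 5; b_6 = 5; c_6 = 11; a_7 = 5; b_7 = 9; c_7 = 5; p_7 = 4; t_7 = 4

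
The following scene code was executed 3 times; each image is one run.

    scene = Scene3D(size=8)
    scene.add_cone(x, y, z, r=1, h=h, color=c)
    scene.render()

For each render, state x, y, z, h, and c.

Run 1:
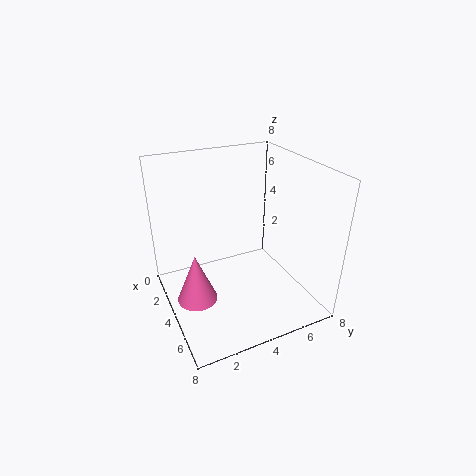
x = 5.5; y = 1; z = 2; h = 2.5; c = 'hotpink'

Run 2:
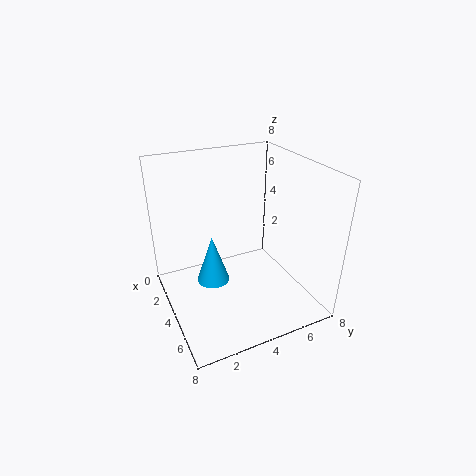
x = 2.5; y = 3; z = 0.5; h = 3; c = 'deepskyblue'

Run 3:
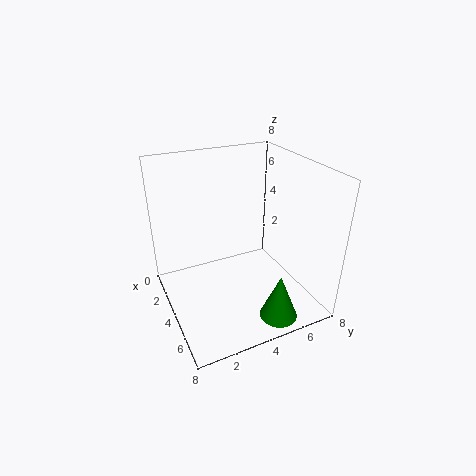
x = 7; y = 5; z = 0.5; h = 2.5; c = 'green'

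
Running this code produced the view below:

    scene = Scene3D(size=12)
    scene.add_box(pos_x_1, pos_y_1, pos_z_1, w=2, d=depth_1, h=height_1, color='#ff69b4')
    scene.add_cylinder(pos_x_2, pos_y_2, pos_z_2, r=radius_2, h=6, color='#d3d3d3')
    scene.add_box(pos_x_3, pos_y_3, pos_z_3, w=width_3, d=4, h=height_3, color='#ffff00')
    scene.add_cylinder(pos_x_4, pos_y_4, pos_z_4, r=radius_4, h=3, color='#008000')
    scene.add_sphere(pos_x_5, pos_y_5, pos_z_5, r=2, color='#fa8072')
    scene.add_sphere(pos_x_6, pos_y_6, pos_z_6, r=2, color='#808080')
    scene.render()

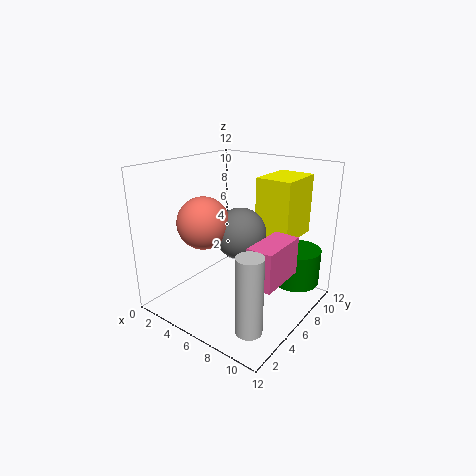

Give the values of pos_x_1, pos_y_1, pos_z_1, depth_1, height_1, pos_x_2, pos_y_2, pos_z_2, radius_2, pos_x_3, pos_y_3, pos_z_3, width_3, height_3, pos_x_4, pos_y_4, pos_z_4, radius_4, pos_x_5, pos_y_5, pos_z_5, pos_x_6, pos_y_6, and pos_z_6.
pos_x_1 = 9, pos_y_1 = 3, pos_z_1 = 4, depth_1 = 4, height_1 = 3, pos_x_2 = 10, pos_y_2 = 2, pos_z_2 = 1, radius_2 = 1, pos_x_3 = 7, pos_y_3 = 7, pos_z_3 = 6, width_3 = 3, height_3 = 5, pos_x_4 = 10, pos_y_4 = 9, pos_z_4 = 2, radius_4 = 2, pos_x_5 = 5, pos_y_5 = 3, pos_z_5 = 8, pos_x_6 = 7, pos_y_6 = 5, pos_z_6 = 7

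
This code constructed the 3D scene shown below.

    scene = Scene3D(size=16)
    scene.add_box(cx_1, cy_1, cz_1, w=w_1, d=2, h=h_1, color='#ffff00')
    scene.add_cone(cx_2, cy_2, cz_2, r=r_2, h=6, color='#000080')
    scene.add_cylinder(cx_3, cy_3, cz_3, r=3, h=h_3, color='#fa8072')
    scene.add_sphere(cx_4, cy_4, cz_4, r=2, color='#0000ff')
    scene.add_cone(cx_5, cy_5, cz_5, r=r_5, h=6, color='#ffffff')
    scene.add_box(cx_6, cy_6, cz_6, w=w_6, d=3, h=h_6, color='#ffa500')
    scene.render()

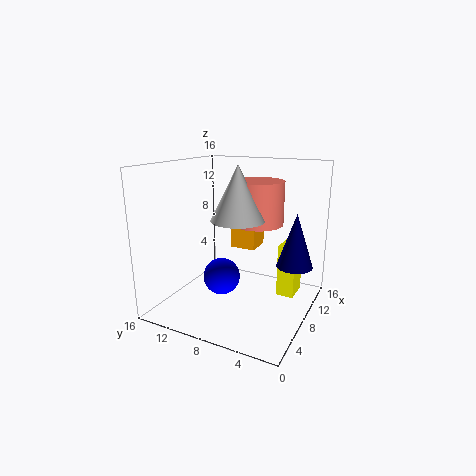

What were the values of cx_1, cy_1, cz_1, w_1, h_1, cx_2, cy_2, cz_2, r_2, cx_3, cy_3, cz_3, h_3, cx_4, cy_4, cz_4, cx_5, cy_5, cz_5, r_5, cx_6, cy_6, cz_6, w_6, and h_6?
cx_1 = 10, cy_1 = 2, cz_1 = 1, w_1 = 3, h_1 = 6, cx_2 = 10, cy_2 = 2, cz_2 = 5, r_2 = 2, cx_3 = 11, cy_3 = 7, cz_3 = 9, h_3 = 5, cx_4 = 6, cy_4 = 9, cz_4 = 4, cx_5 = 8, cy_5 = 8, cz_5 = 10, r_5 = 3, cx_6 = 10, cy_6 = 7, cz_6 = 6, w_6 = 3, h_6 = 4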